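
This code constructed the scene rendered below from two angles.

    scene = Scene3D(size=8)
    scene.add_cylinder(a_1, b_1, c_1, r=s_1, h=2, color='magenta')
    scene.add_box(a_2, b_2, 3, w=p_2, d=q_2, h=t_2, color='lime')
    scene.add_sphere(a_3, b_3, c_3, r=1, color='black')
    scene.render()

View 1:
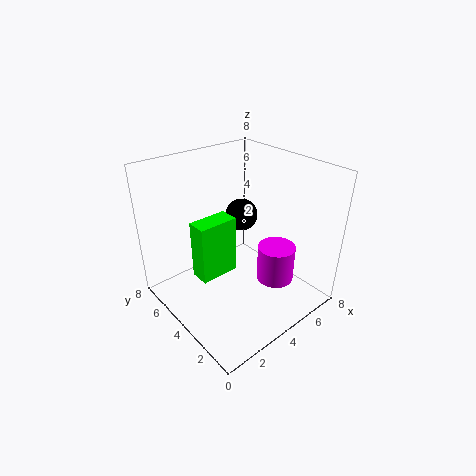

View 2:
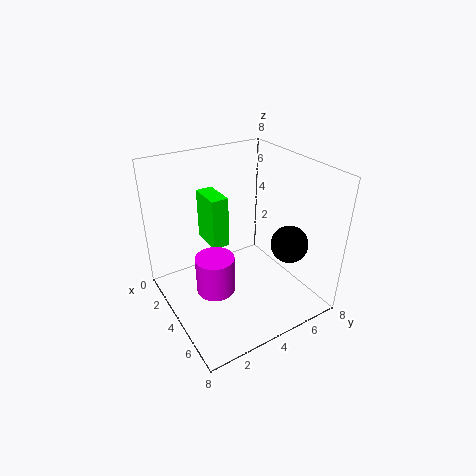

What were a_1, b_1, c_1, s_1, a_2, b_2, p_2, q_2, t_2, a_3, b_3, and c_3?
a_1 = 5, b_1 = 2, c_1 = 2, s_1 = 1, a_2 = 1, b_2 = 3, p_2 = 2, q_2 = 1, t_2 = 3, a_3 = 6, b_3 = 6, c_3 = 4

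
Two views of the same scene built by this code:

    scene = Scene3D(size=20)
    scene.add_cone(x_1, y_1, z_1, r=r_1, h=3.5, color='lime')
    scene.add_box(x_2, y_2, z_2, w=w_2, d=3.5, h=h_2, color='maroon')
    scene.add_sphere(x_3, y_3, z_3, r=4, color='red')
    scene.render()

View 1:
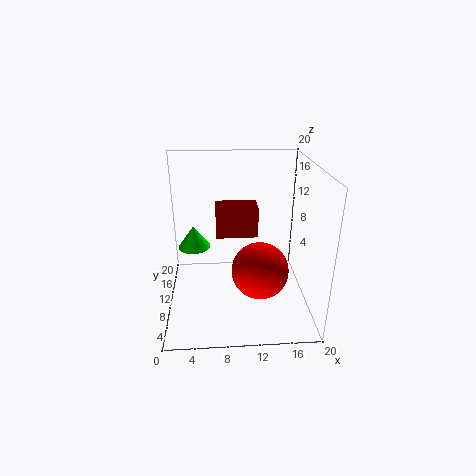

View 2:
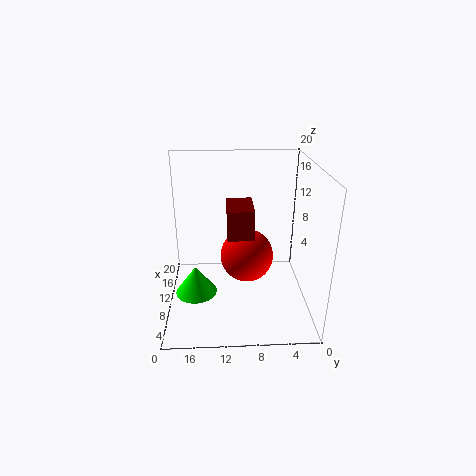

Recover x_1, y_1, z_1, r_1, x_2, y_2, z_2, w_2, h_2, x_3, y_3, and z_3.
x_1 = 3.5, y_1 = 15.5, z_1 = 6, r_1 = 2.5, x_2 = 7, y_2 = 8, z_2 = 11, w_2 = 5.5, h_2 = 4, x_3 = 13, y_3 = 8.5, z_3 = 5.5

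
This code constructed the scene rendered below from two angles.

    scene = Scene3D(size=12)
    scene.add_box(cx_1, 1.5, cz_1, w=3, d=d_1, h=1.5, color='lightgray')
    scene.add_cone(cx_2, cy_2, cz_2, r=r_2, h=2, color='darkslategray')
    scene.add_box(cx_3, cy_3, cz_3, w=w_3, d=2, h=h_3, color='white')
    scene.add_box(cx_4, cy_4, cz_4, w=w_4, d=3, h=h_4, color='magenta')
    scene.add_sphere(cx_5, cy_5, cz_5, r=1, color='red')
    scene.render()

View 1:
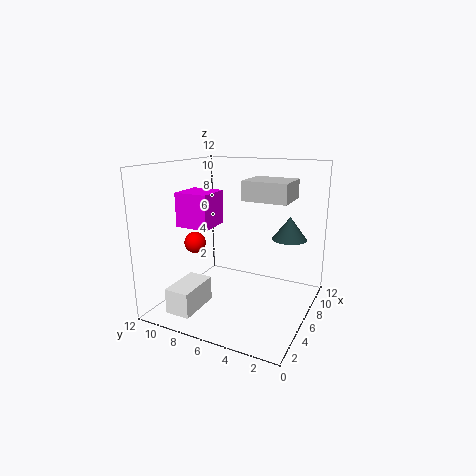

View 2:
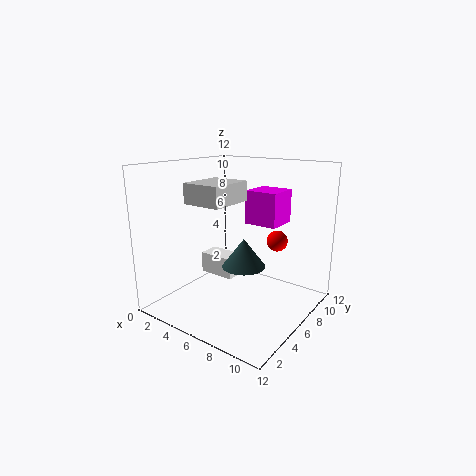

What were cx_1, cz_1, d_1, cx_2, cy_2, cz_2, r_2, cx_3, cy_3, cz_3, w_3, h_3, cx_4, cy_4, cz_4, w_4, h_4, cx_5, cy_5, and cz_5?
cx_1 = 4.5; cz_1 = 9.5; d_1 = 3.5; cx_2 = 9; cy_2 = 2.5; cz_2 = 5.5; r_2 = 1.5; cx_3 = 0.5; cy_3 = 7.5; cz_3 = 1; w_3 = 3.5; h_3 = 2; cx_4 = 5; cy_4 = 8.5; cz_4 = 6.5; w_4 = 3; h_4 = 3; cx_5 = 7; cy_5 = 11; cz_5 = 4.5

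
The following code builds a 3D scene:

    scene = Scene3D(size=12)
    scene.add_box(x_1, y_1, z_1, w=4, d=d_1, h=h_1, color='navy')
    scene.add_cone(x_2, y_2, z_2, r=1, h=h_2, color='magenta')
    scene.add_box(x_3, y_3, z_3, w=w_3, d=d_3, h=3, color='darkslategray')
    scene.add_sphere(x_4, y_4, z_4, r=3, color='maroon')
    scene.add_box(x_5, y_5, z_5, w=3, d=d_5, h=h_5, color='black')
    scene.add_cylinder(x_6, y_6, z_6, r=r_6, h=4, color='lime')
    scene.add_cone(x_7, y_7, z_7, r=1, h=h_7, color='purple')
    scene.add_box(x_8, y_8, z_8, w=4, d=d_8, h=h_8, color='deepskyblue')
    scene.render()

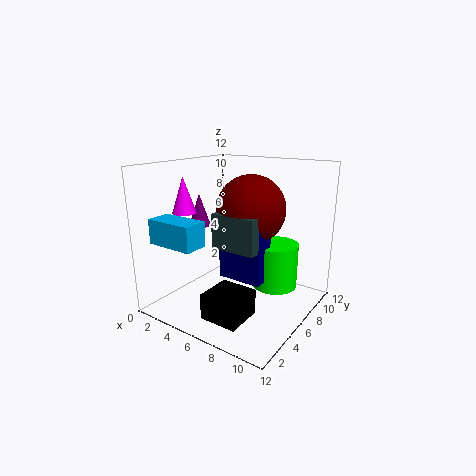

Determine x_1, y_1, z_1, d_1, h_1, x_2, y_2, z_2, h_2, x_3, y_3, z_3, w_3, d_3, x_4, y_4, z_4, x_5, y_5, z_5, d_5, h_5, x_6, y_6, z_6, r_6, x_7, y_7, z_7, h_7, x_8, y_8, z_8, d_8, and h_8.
x_1 = 4, y_1 = 6, z_1 = 2, d_1 = 2, h_1 = 5, x_2 = 2, y_2 = 4, z_2 = 8, h_2 = 3, x_3 = 4, y_3 = 5, z_3 = 5, w_3 = 4, d_3 = 2, x_4 = 6, y_4 = 8, z_4 = 8, x_5 = 6, y_5 = 1, z_5 = 1, d_5 = 3, h_5 = 2, x_6 = 8, y_6 = 9, z_6 = 1, r_6 = 2, x_7 = 1, y_7 = 7, z_7 = 6, h_7 = 3, x_8 = 1, y_8 = 1, z_8 = 6, d_8 = 2, h_8 = 2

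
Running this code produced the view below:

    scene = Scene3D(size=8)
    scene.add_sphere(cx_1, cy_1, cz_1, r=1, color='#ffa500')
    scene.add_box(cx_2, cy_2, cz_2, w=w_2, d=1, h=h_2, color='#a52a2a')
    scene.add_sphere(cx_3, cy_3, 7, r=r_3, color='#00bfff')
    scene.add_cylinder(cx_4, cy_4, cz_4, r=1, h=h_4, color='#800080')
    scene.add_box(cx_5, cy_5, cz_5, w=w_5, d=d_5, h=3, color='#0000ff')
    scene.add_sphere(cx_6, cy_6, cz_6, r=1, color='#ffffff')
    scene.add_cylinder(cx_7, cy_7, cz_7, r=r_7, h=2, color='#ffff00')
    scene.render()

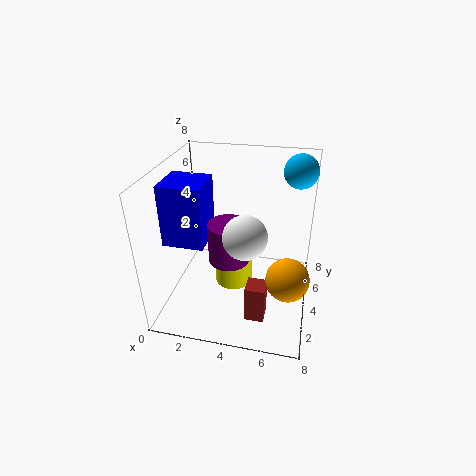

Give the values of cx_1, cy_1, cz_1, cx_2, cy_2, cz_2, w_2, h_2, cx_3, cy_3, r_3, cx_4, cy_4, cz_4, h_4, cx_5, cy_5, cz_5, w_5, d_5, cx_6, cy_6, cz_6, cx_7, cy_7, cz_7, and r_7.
cx_1 = 7; cy_1 = 1; cz_1 = 4; cx_2 = 5; cy_2 = 1; cz_2 = 1; w_2 = 1; h_2 = 2; cx_3 = 7; cy_3 = 7; r_3 = 1; cx_4 = 4; cy_4 = 2; cz_4 = 4; h_4 = 2; cx_5 = 1; cy_5 = 1; cz_5 = 5; w_5 = 2; d_5 = 2; cx_6 = 5; cy_6 = 1; cz_6 = 6; cx_7 = 4; cy_7 = 3; cz_7 = 2; r_7 = 1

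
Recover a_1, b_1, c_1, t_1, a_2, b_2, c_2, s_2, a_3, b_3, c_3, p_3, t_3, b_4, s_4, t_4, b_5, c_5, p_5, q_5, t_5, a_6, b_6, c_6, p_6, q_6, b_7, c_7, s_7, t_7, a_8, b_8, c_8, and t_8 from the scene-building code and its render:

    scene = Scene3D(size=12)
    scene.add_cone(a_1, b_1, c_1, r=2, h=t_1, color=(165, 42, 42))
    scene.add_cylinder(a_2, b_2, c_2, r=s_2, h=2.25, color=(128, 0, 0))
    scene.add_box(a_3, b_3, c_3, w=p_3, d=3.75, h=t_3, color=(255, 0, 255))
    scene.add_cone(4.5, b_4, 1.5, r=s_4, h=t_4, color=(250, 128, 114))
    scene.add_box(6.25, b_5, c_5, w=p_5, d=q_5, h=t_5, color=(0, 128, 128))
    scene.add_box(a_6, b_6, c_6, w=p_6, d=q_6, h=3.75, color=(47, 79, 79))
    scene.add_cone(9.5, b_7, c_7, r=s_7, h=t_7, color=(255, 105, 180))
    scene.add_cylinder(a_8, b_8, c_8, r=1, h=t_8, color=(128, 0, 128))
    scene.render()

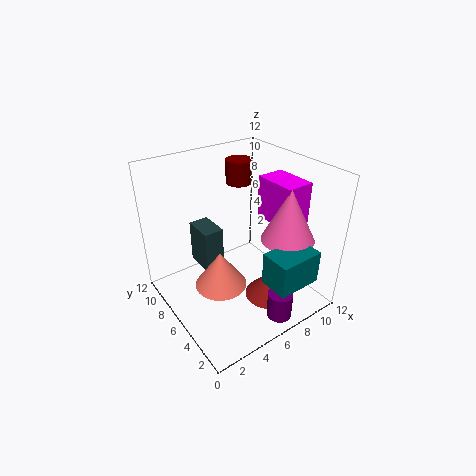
a_1 = 7.5; b_1 = 3.5; c_1 = 1; t_1 = 2.25; a_2 = 9.5; b_2 = 10.75; c_2 = 8.5; s_2 = 1.25; a_3 = 9.25; b_3 = 3.75; c_3 = 6.5; p_3 = 2.5; t_3 = 3.75; b_4 = 6.5; s_4 = 2.25; t_4 = 3.25; b_5 = 0.5; c_5 = 3.25; p_5 = 3.75; q_5 = 2.5; t_5 = 2.75; a_6 = 3.75; b_6 = 7.5; c_6 = 2.5; p_6 = 1.75; q_6 = 2.75; b_7 = 3.75; c_7 = 5.75; s_7 = 2.25; t_7 = 4.5; a_8 = 6.75; b_8 = 1.25; c_8 = 0.75; t_8 = 2.25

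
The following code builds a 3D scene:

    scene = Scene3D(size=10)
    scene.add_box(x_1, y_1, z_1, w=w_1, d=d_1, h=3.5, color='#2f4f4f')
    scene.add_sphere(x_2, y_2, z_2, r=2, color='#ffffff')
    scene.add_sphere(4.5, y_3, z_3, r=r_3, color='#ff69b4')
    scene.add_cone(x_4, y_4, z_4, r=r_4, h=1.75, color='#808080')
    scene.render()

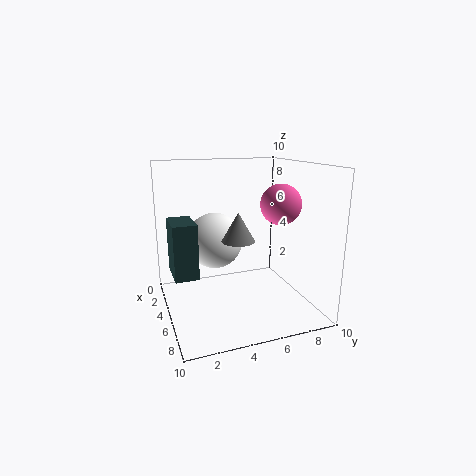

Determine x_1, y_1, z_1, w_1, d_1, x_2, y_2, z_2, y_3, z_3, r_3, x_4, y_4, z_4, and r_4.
x_1 = 4.5; y_1 = 0.25; z_1 = 3.25; w_1 = 2.5; d_1 = 1.5; x_2 = 3.5; y_2 = 3.75; z_2 = 4.5; y_3 = 8.5; z_3 = 7; r_3 = 1.5; x_4 = 7.75; y_4 = 4; z_4 = 5.75; r_4 = 1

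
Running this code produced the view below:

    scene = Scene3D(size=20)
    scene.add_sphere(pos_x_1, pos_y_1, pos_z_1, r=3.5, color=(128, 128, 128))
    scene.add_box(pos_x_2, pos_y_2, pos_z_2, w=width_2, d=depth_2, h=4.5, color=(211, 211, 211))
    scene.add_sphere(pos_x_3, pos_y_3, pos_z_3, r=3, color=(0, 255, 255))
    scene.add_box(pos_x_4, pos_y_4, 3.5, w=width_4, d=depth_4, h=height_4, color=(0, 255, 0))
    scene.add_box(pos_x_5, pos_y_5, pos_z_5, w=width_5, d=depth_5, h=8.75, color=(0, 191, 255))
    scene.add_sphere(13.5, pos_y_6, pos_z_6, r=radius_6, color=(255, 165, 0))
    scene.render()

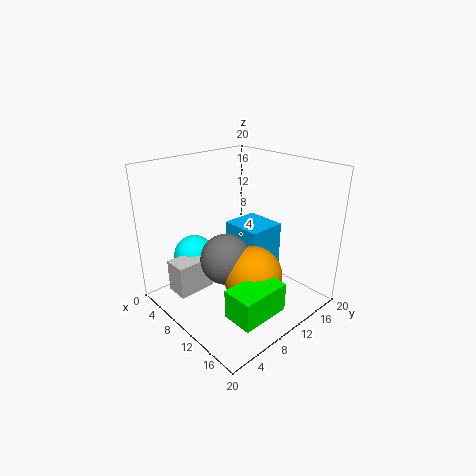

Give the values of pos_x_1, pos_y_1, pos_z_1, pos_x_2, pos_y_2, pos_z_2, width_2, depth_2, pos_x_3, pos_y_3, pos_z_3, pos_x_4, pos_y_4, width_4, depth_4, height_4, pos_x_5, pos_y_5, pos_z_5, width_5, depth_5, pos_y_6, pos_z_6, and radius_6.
pos_x_1 = 10, pos_y_1 = 7.75, pos_z_1 = 7.5, pos_x_2 = 5, pos_y_2 = 1.5, pos_z_2 = 3, width_2 = 3.25, depth_2 = 5.25, pos_x_3 = 4.25, pos_y_3 = 6.5, pos_z_3 = 6.25, pos_x_4 = 15.25, pos_y_4 = 3, width_4 = 4, depth_4 = 6.5, height_4 = 3.75, pos_x_5 = 4.5, pos_y_5 = 12.5, pos_z_5 = 1.25, width_5 = 6.25, depth_5 = 5.75, pos_y_6 = 9.5, pos_z_6 = 5.75, radius_6 = 4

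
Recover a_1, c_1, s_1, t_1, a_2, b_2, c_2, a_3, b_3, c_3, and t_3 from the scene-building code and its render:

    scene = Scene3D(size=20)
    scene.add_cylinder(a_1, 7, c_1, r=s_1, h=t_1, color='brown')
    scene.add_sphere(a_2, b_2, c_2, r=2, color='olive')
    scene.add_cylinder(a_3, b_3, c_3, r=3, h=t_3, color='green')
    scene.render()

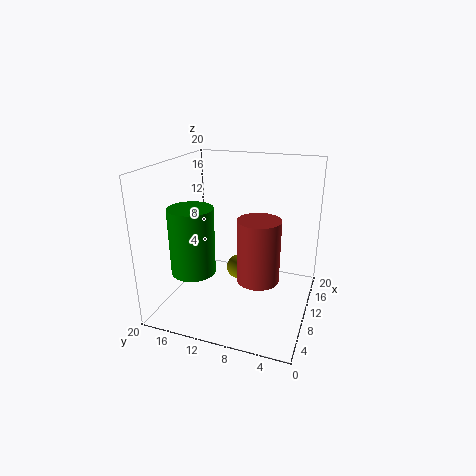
a_1 = 10, c_1 = 4, s_1 = 3, t_1 = 9, a_2 = 16, b_2 = 12, c_2 = 2, a_3 = 6, b_3 = 15, c_3 = 6, t_3 = 9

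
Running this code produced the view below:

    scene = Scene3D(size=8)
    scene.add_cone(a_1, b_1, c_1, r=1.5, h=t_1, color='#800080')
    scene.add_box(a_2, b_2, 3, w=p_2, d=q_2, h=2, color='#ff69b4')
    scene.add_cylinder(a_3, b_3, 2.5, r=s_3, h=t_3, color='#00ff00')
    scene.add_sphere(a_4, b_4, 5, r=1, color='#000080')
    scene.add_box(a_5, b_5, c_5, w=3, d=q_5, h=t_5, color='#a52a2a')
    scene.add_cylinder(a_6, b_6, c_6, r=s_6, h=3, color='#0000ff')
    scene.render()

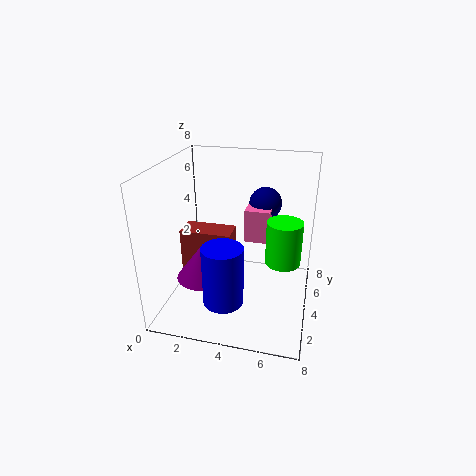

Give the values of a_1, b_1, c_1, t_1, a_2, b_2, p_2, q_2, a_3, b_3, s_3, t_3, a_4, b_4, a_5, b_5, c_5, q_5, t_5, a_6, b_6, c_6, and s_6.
a_1 = 2
b_1 = 3.5
c_1 = 1.5
t_1 = 2
a_2 = 4
b_2 = 5.5
p_2 = 1.5
q_2 = 2
a_3 = 6.5
b_3 = 4.5
s_3 = 1
t_3 = 2.5
a_4 = 5
b_4 = 7
a_5 = 0.5
b_5 = 4
c_5 = 1.5
q_5 = 1.5
t_5 = 2.5
a_6 = 4
b_6 = 1
c_6 = 2
s_6 = 1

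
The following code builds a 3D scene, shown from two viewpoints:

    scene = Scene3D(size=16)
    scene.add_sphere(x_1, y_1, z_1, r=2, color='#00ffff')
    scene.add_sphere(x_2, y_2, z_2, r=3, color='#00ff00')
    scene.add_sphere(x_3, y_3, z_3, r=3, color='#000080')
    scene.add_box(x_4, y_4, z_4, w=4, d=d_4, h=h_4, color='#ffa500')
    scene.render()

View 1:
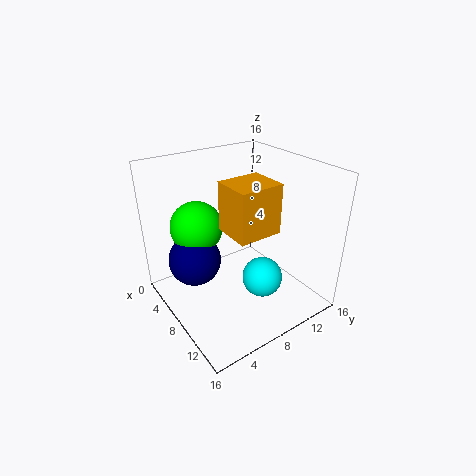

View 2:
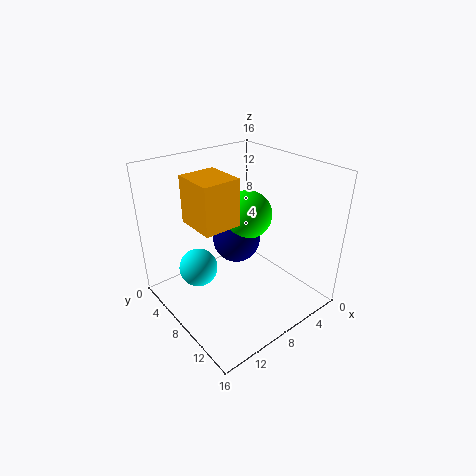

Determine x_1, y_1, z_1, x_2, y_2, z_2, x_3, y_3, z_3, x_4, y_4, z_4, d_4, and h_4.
x_1 = 13; y_1 = 7.5; z_1 = 6; x_2 = 4; y_2 = 5; z_2 = 8.5; x_3 = 5; y_3 = 4; z_3 = 5; x_4 = 9; y_4 = 5; z_4 = 10.5; d_4 = 4.5; h_4 = 5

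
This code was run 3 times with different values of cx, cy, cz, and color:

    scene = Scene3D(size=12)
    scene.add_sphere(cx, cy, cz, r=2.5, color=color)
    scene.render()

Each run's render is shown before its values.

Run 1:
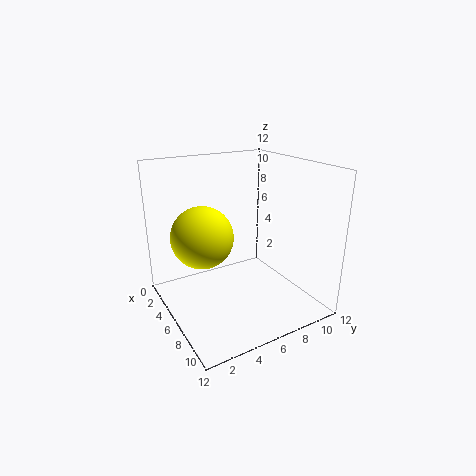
cx = 5.5; cy = 3; cz = 6.5; color = 'yellow'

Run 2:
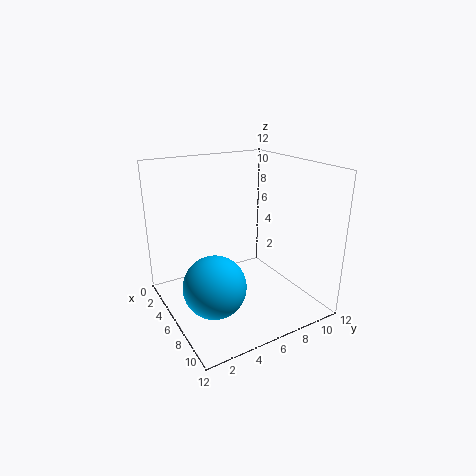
cx = 7.5; cy = 3; cz = 3; color = 'deepskyblue'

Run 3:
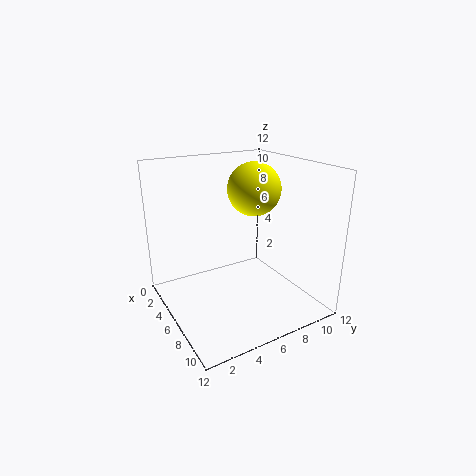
cx = 3; cy = 9.5; cz = 9; color = 'yellow'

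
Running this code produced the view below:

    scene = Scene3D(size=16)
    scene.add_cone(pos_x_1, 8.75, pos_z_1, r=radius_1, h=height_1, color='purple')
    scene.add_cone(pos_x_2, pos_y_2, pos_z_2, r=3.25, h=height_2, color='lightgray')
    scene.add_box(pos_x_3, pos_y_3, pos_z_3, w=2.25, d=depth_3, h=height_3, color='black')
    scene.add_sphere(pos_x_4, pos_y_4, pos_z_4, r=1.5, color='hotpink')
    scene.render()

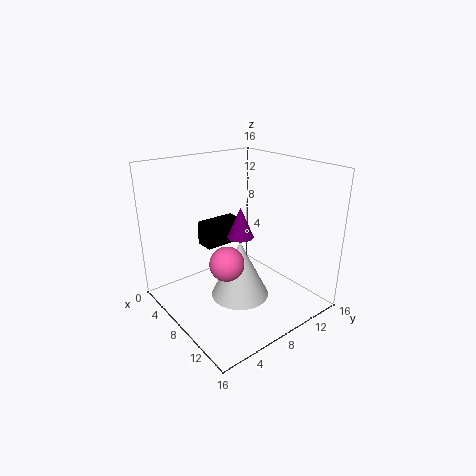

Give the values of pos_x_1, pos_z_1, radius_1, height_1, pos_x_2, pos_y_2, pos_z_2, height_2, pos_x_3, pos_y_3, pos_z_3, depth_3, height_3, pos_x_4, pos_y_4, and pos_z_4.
pos_x_1 = 7.5
pos_z_1 = 7.75
radius_1 = 1.5
height_1 = 3.5
pos_x_2 = 9
pos_y_2 = 7.5
pos_z_2 = 1.5
height_2 = 6.5
pos_x_3 = 3.25
pos_y_3 = 5.75
pos_z_3 = 6.25
depth_3 = 4.75
height_3 = 2.75
pos_x_4 = 13.75
pos_y_4 = 2.25
pos_z_4 = 9.25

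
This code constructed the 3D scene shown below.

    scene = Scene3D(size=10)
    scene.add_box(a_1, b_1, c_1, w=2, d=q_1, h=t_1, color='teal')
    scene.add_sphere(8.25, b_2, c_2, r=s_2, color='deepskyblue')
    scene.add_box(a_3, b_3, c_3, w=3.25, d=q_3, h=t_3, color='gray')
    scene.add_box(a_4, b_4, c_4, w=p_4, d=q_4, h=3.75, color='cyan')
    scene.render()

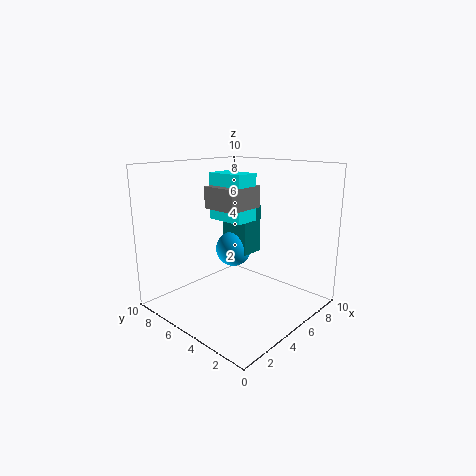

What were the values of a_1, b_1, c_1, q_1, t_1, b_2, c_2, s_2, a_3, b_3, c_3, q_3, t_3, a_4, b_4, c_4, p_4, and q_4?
a_1 = 8; b_1 = 7; c_1 = 2.25; q_1 = 2.5; t_1 = 4; b_2 = 8.5; c_2 = 2.5; s_2 = 1.5; a_3 = 6; b_3 = 6.5; c_3 = 6.25; q_3 = 3; t_3 = 1.75; a_4 = 6.75; b_4 = 6.5; c_4 = 5.25; p_4 = 2; q_4 = 3.25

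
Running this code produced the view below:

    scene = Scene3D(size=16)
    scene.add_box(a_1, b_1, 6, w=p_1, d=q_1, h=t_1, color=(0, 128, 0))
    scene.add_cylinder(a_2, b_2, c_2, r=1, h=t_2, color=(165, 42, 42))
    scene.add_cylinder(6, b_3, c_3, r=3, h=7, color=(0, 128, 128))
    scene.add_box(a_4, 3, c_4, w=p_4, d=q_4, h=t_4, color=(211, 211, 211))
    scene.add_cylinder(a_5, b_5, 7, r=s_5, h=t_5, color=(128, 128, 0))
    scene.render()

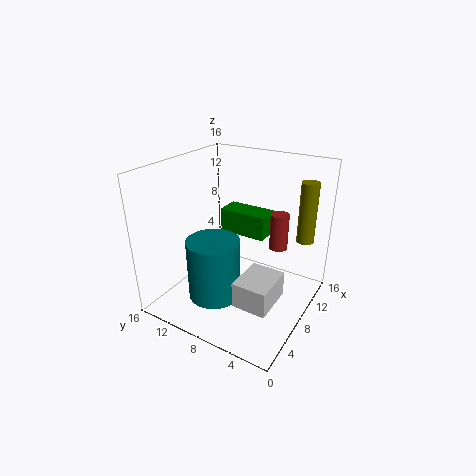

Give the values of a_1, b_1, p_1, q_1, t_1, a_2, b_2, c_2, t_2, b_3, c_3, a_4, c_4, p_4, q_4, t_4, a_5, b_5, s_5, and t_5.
a_1 = 12; b_1 = 7; p_1 = 3; q_1 = 6; t_1 = 3; a_2 = 10; b_2 = 4; c_2 = 7; t_2 = 4; b_3 = 10; c_3 = 1; a_4 = 5; c_4 = 1; p_4 = 5; q_4 = 4; t_4 = 3; a_5 = 13; b_5 = 2; s_5 = 1; t_5 = 7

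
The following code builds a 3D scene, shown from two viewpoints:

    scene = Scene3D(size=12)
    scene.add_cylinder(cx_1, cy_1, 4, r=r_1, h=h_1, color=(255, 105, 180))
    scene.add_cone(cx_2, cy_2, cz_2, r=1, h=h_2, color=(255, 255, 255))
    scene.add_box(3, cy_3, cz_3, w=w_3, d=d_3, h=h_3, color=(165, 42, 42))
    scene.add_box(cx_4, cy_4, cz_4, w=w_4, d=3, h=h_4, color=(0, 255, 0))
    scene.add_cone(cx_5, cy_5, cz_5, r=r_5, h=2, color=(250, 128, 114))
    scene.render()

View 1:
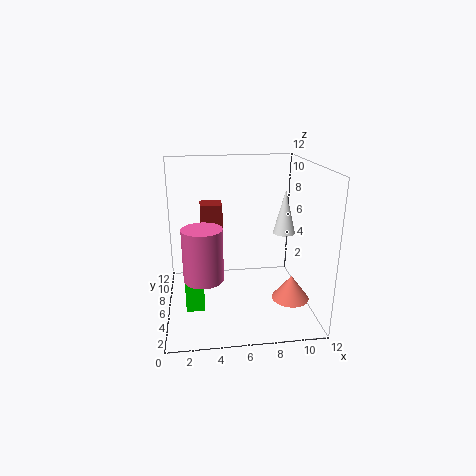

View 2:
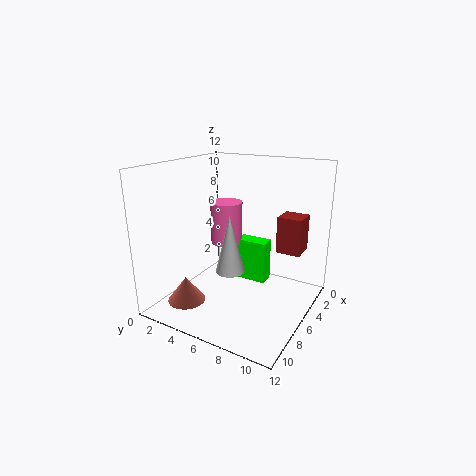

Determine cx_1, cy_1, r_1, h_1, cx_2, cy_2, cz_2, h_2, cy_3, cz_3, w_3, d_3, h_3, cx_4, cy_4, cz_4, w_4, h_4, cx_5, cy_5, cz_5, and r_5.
cx_1 = 3; cy_1 = 3; r_1 = 1.5; h_1 = 4; cx_2 = 10.5; cy_2 = 8; cz_2 = 5.5; h_2 = 4; cy_3 = 9; cz_3 = 5; w_3 = 2; d_3 = 2; h_3 = 3; cx_4 = 1.5; cy_4 = 4; cz_4 = 0.5; w_4 = 1.5; h_4 = 4; cx_5 = 10; cy_5 = 3.5; cz_5 = 1.5; r_5 = 1.5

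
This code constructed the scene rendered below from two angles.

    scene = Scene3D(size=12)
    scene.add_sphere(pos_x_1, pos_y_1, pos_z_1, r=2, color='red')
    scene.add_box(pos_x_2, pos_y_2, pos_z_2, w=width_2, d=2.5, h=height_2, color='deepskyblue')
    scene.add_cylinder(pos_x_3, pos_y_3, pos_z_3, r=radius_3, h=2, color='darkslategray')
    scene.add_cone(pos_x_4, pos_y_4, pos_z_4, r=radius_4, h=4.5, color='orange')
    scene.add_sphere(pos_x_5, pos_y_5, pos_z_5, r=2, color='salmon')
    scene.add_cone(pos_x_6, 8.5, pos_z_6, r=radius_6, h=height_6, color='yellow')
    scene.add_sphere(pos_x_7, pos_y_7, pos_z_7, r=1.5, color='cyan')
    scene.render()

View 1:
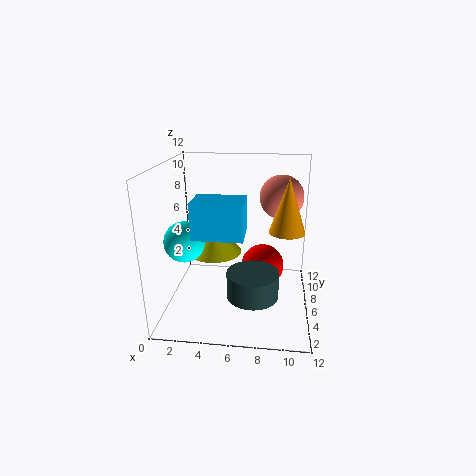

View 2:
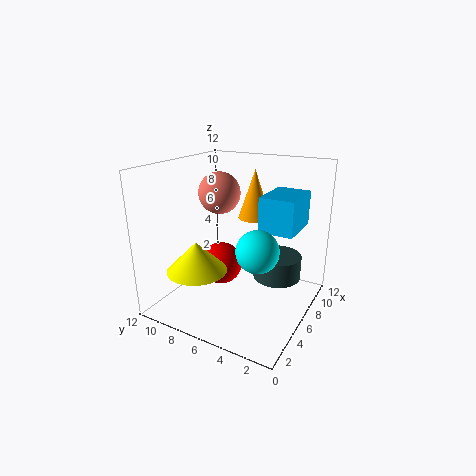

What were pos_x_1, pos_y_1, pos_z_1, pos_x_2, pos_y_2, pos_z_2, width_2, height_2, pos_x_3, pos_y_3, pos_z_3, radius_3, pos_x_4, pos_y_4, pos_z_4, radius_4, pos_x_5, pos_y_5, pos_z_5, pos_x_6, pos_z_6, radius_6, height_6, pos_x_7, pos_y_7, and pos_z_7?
pos_x_1 = 8
pos_y_1 = 9
pos_z_1 = 2
pos_x_2 = 3.5
pos_y_2 = 0.5
pos_z_2 = 8
width_2 = 3.5
height_2 = 2.5
pos_x_3 = 7.5
pos_y_3 = 3
pos_z_3 = 2.5
radius_3 = 2
pos_x_4 = 10
pos_y_4 = 6.5
pos_z_4 = 6.5
radius_4 = 1.5
pos_x_5 = 9.5
pos_y_5 = 10
pos_z_5 = 8.5
pos_x_6 = 3.5
pos_z_6 = 3.5
radius_6 = 2.5
height_6 = 2.5
pos_x_7 = 2.5
pos_y_7 = 2.5
pos_z_7 = 7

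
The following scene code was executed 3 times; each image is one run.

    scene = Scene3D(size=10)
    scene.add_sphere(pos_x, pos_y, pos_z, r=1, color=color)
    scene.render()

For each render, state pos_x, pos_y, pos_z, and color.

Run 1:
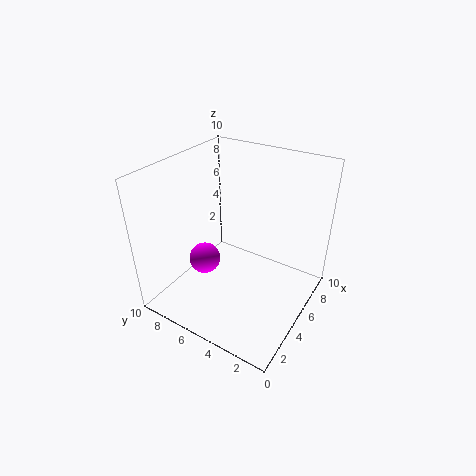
pos_x = 2.5, pos_y = 6, pos_z = 4.5, color = 'magenta'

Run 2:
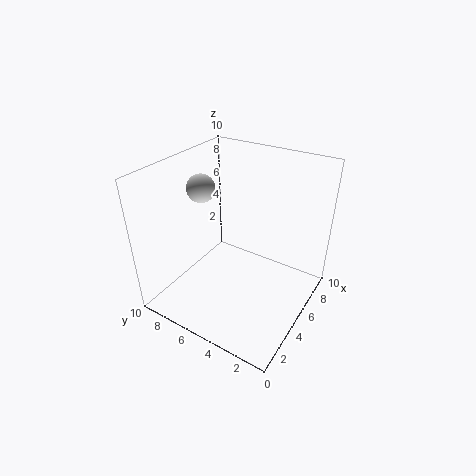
pos_x = 5, pos_y = 8, pos_z = 8, color = 'lightgray'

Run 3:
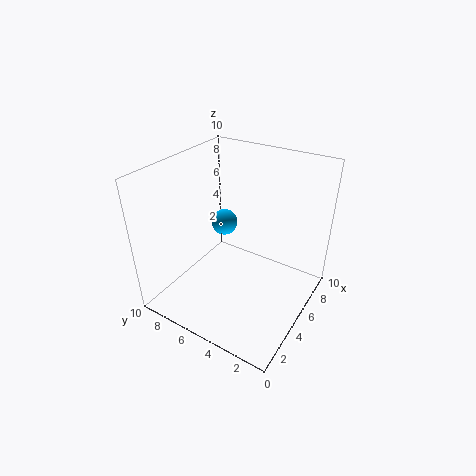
pos_x = 7, pos_y = 7.5, pos_z = 4.5, color = 'deepskyblue'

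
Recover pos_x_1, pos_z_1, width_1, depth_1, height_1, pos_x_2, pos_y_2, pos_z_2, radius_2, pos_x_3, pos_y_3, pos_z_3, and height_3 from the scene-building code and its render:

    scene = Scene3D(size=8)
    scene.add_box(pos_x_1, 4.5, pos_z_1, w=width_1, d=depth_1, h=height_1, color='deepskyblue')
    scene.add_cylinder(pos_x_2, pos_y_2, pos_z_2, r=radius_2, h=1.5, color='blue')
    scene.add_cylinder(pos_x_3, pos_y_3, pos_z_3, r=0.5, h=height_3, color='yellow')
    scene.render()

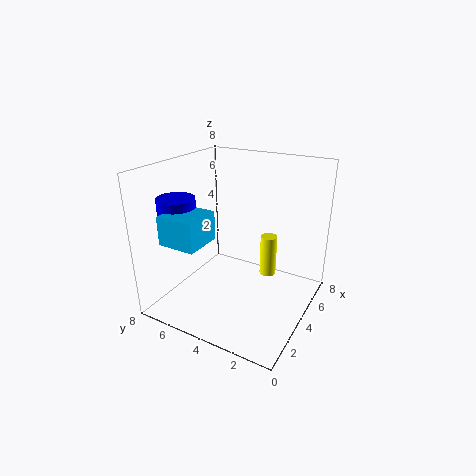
pos_x_1 = 0.5
pos_z_1 = 4.5
width_1 = 2
depth_1 = 2
height_1 = 1.5
pos_x_2 = 2
pos_y_2 = 6.5
pos_z_2 = 5
radius_2 = 1
pos_x_3 = 6
pos_y_3 = 3
pos_z_3 = 1
height_3 = 2.5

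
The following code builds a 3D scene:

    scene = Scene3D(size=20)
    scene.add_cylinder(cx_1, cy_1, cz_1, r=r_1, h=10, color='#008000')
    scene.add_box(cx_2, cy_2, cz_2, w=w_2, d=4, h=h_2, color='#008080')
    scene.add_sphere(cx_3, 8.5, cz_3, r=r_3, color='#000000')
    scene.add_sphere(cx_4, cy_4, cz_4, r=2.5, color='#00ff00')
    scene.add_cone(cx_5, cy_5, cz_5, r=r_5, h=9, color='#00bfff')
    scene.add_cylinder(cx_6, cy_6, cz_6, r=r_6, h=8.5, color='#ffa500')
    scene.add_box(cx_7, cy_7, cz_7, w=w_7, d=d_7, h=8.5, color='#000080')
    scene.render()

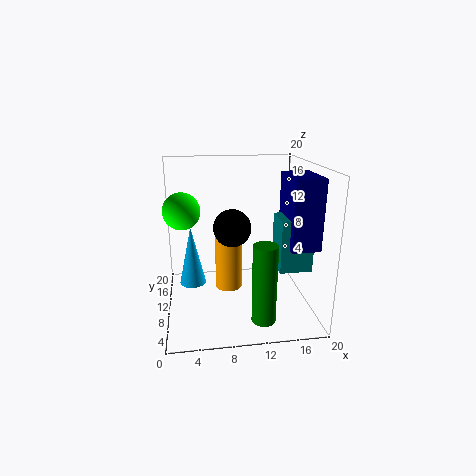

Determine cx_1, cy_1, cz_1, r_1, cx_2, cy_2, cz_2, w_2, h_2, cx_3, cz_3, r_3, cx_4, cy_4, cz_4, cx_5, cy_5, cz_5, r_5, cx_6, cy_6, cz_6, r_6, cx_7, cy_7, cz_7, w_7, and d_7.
cx_1 = 12, cy_1 = 2, cz_1 = 2, r_1 = 1.5, cx_2 = 14, cy_2 = 2.5, cz_2 = 8, w_2 = 4, h_2 = 6.5, cx_3 = 9, cz_3 = 12, r_3 = 2.5, cx_4 = 2.5, cy_4 = 10.5, cz_4 = 14, cx_5 = 3.5, cy_5 = 14, cz_5 = 1.5, r_5 = 2, cx_6 = 9, cy_6 = 13, cz_6 = 1, r_6 = 2, cx_7 = 15, cy_7 = 1.5, cz_7 = 11, w_7 = 3.5, d_7 = 6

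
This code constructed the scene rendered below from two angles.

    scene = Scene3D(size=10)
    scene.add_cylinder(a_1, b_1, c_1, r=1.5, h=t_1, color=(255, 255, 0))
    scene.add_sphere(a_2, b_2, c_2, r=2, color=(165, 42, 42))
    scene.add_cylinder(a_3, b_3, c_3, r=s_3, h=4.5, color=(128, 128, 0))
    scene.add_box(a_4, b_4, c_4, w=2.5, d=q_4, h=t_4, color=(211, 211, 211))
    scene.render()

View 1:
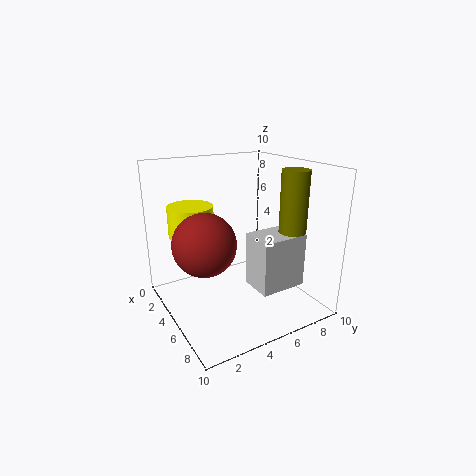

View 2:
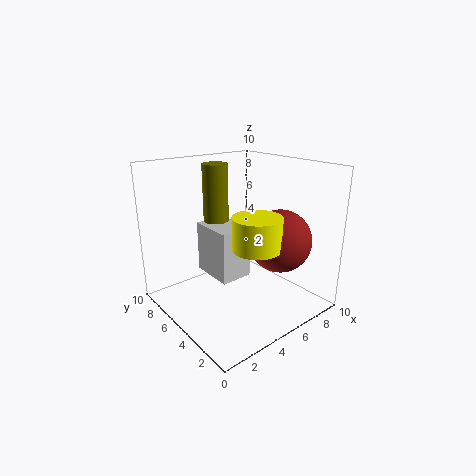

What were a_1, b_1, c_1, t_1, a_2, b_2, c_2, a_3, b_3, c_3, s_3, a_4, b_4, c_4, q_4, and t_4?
a_1 = 4; b_1 = 2; c_1 = 5.5; t_1 = 2; a_2 = 6; b_2 = 2; c_2 = 5.5; a_3 = 6; b_3 = 9; c_3 = 5; s_3 = 1; a_4 = 4.5; b_4 = 6; c_4 = 1; q_4 = 3.5; t_4 = 4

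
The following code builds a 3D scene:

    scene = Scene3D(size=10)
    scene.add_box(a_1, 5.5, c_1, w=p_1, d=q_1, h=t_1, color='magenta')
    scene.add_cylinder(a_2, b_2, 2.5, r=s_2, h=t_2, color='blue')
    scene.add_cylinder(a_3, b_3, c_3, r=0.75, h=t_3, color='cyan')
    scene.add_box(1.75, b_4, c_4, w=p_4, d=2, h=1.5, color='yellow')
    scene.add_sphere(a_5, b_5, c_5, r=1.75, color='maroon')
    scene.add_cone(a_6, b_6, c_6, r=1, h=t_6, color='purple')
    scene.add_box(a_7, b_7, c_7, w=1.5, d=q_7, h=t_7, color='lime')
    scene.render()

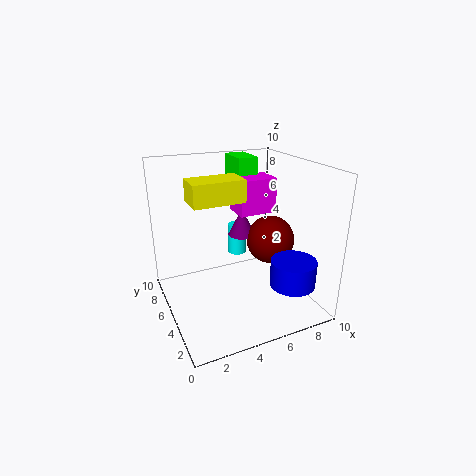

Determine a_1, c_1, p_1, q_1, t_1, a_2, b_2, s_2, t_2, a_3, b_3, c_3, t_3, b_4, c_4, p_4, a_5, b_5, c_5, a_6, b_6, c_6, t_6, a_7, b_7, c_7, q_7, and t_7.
a_1 = 5.5; c_1 = 6.25; p_1 = 2.75; q_1 = 2; t_1 = 2.5; a_2 = 7.5; b_2 = 1.75; s_2 = 1.5; t_2 = 1.75; a_3 = 6.75; b_3 = 9; c_3 = 1.75; t_3 = 2.5; b_4 = 4.25; c_4 = 7.75; p_4 = 3.5; a_5 = 7.75; b_5 = 5.25; c_5 = 4.25; a_6 = 6; b_6 = 6.5; c_6 = 4.5; t_6 = 2; a_7 = 6; b_7 = 7; c_7 = 7; q_7 = 2.5; t_7 = 3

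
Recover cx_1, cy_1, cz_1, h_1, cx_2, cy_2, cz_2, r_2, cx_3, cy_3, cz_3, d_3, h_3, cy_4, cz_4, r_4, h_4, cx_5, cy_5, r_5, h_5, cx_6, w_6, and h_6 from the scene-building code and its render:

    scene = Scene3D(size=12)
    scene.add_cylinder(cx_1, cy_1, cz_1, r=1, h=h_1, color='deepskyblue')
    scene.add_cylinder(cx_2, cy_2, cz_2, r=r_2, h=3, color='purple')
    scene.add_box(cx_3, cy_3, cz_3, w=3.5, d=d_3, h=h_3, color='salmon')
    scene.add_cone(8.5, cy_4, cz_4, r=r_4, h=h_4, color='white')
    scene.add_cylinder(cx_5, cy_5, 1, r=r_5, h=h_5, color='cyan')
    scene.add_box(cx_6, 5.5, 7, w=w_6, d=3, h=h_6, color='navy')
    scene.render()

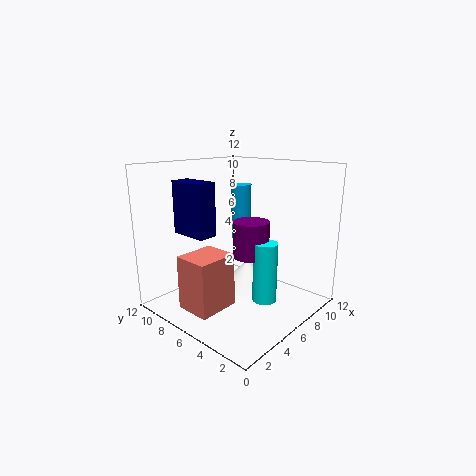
cx_1 = 11
cy_1 = 10
cz_1 = 4
h_1 = 5.5
cx_2 = 6.5
cy_2 = 5
cz_2 = 4.5
r_2 = 1.5
cx_3 = 1.5
cy_3 = 5.5
cz_3 = 0.5
d_3 = 3
h_3 = 4.5
cy_4 = 7
cz_4 = 0.5
r_4 = 2.5
h_4 = 2.5
cx_5 = 6.5
cy_5 = 3.5
r_5 = 1
h_5 = 5
cx_6 = 1.5
w_6 = 1.5
h_6 = 4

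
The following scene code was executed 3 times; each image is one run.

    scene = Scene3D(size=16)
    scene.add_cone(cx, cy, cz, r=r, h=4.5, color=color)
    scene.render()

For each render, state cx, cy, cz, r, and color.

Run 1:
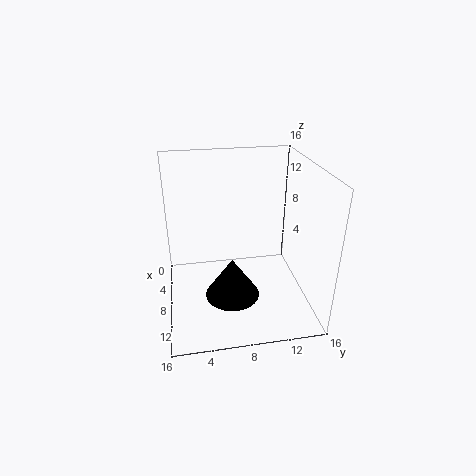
cx = 10, cy = 7, cz = 2, r = 3, color = 'black'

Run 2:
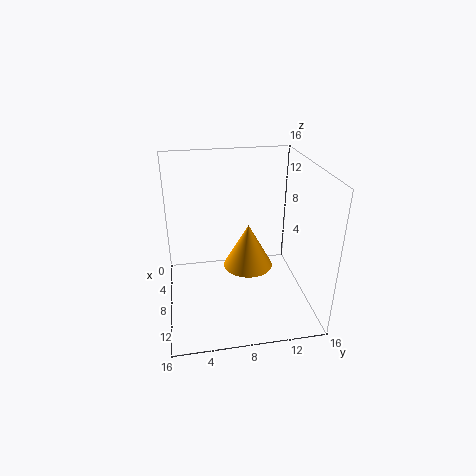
cx = 11, cy = 8.5, cz = 6.5, r = 2.5, color = 'orange'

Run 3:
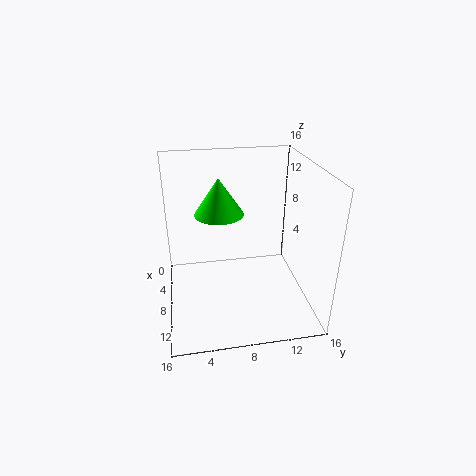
cx = 3.5, cy = 6.5, cz = 9, r = 3, color = 'lime'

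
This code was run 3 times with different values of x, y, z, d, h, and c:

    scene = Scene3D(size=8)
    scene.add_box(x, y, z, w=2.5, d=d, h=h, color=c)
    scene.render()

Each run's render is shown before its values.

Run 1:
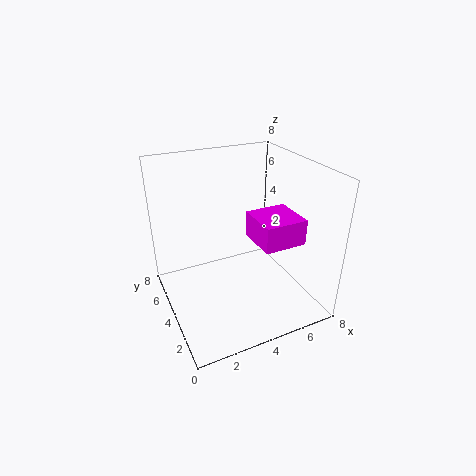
x = 5
y = 2.5
z = 3.5
d = 2.5
h = 1.5
c = 'magenta'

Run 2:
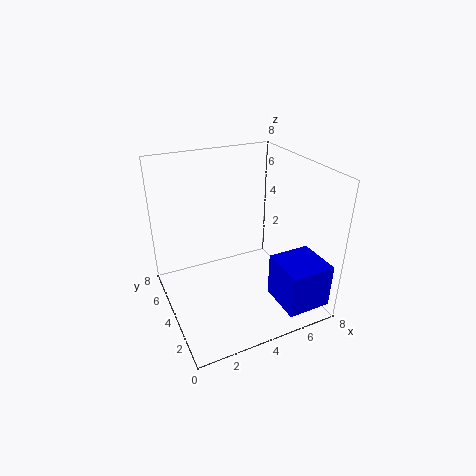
x = 5.5
y = 0.5
z = 0.5
d = 2.5
h = 2.5
c = 'blue'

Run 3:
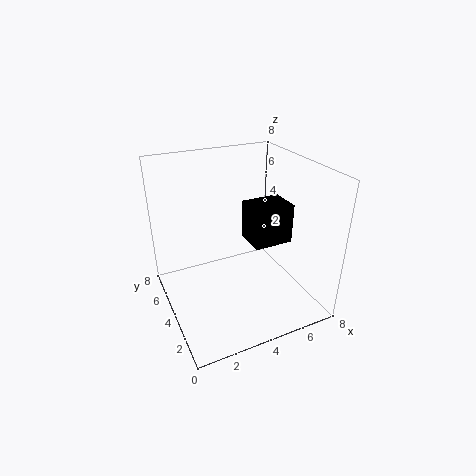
x = 5.5
y = 4.5
z = 2.5
d = 2
h = 2.5
c = 'black'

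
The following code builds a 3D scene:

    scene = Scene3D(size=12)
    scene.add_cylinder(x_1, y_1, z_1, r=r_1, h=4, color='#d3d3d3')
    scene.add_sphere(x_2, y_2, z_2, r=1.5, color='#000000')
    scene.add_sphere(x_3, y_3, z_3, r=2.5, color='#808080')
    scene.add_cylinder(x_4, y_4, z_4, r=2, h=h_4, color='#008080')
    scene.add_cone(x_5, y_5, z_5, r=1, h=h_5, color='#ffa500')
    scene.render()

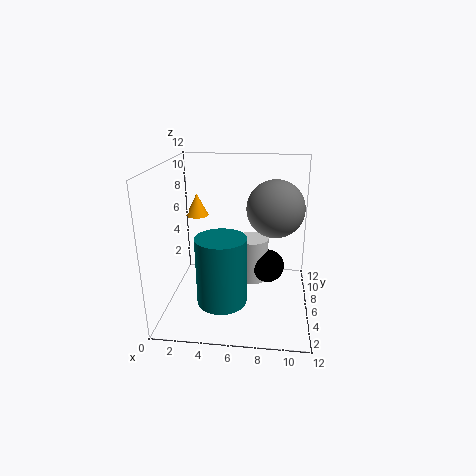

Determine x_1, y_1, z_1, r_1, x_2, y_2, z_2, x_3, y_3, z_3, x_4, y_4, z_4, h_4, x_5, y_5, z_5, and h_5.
x_1 = 7, y_1 = 8.5, z_1 = 1, r_1 = 1.5, x_2 = 8.5, y_2 = 8, z_2 = 2.5, x_3 = 9, y_3 = 8, z_3 = 8, x_4 = 5, y_4 = 3.5, z_4 = 1.5, h_4 = 5.5, x_5 = 2, y_5 = 8.5, z_5 = 7, h_5 = 2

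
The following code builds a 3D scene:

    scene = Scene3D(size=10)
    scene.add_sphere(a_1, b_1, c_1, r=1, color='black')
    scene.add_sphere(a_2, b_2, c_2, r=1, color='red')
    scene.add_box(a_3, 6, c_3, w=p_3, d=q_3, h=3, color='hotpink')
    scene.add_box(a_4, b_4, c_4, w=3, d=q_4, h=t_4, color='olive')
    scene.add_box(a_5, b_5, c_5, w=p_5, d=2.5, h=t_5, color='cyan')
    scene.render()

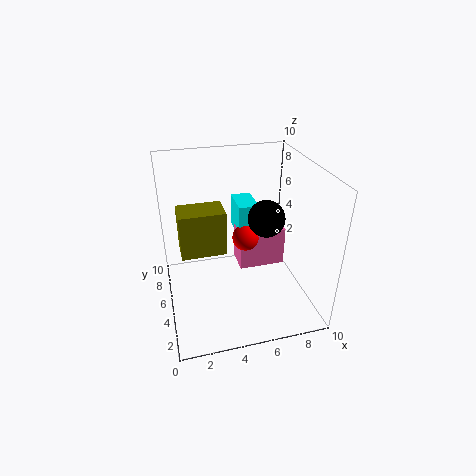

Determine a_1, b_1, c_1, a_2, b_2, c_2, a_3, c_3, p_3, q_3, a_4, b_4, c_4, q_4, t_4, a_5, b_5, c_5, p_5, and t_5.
a_1 = 5.5; b_1 = 1; c_1 = 8.5; a_2 = 6; b_2 = 6.5; c_2 = 4; a_3 = 5.5; c_3 = 1.5; p_3 = 3.5; q_3 = 2; a_4 = 1; b_4 = 4; c_4 = 4.5; q_4 = 2; t_4 = 3; a_5 = 5.5; b_5 = 6.5; c_5 = 4; p_5 = 1.5; t_5 = 2.5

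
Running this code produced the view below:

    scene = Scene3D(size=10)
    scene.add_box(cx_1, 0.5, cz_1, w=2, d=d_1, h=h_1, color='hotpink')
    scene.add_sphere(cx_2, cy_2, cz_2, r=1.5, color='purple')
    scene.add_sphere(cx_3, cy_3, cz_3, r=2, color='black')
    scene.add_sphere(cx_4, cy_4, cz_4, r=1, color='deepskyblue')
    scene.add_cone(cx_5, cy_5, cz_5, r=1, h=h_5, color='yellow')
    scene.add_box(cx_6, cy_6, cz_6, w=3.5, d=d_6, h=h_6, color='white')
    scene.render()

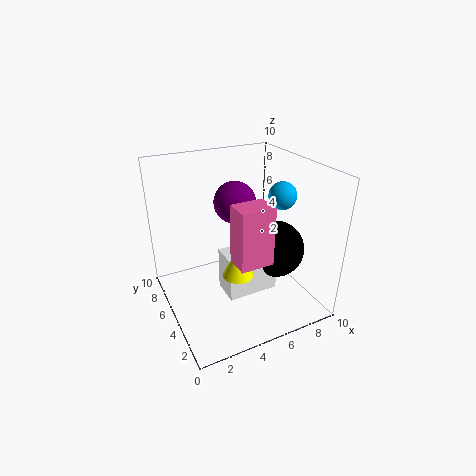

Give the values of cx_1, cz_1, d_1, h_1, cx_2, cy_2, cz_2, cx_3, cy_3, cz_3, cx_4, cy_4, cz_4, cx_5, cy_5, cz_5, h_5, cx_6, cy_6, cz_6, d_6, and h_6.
cx_1 = 3; cz_1 = 5.5; d_1 = 1.5; h_1 = 3.5; cx_2 = 5.5; cy_2 = 6.5; cz_2 = 7; cx_3 = 7.5; cy_3 = 4; cz_3 = 4; cx_4 = 8.5; cy_4 = 5; cz_4 = 7.5; cx_5 = 4; cy_5 = 3; cz_5 = 3.5; h_5 = 2; cx_6 = 3.5; cy_6 = 3; cz_6 = 1.5; d_6 = 2; h_6 = 3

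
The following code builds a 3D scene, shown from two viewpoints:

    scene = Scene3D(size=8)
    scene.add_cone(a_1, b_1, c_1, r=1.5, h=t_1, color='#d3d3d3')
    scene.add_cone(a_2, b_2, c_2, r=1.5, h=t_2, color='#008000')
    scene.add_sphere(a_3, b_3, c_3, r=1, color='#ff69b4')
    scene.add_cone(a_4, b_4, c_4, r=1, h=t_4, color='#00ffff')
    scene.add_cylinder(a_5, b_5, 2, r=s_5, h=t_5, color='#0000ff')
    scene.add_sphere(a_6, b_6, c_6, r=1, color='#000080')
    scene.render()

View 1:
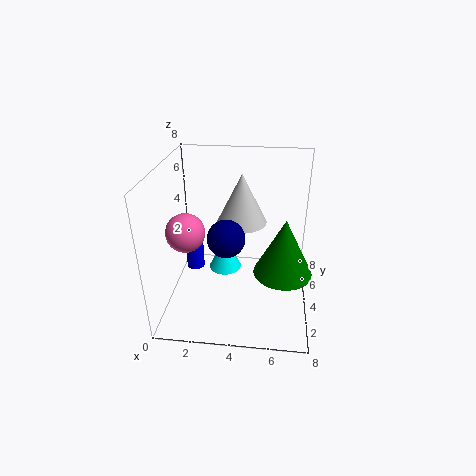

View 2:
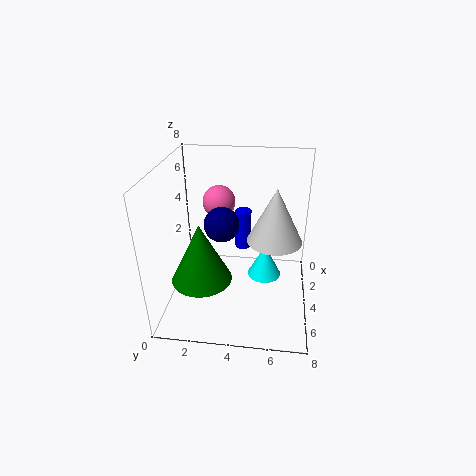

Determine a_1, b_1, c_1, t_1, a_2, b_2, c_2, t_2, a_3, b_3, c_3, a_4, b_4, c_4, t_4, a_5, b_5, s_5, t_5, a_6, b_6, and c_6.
a_1 = 4, b_1 = 6, c_1 = 4, t_1 = 3, a_2 = 6.5, b_2 = 2.5, c_2 = 3, t_2 = 3, a_3 = 1.5, b_3 = 2.5, c_3 = 5, a_4 = 3, b_4 = 5.5, c_4 = 1, t_4 = 2, a_5 = 1.5, b_5 = 4, s_5 = 0.5, t_5 = 2.5, a_6 = 3.5, b_6 = 3, c_6 = 4.5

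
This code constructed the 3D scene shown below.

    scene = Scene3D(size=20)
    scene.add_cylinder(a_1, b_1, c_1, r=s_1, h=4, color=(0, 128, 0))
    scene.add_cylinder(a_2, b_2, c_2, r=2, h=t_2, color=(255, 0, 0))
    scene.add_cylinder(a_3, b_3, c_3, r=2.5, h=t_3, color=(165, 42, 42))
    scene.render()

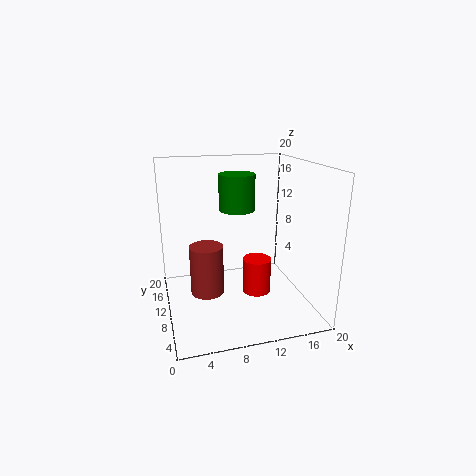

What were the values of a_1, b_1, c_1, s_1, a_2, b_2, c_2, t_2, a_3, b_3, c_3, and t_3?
a_1 = 8; b_1 = 3.5; c_1 = 16; s_1 = 2; a_2 = 12.5; b_2 = 9; c_2 = 2; t_2 = 5; a_3 = 6; b_3 = 13; c_3 = 0.5; t_3 = 7.5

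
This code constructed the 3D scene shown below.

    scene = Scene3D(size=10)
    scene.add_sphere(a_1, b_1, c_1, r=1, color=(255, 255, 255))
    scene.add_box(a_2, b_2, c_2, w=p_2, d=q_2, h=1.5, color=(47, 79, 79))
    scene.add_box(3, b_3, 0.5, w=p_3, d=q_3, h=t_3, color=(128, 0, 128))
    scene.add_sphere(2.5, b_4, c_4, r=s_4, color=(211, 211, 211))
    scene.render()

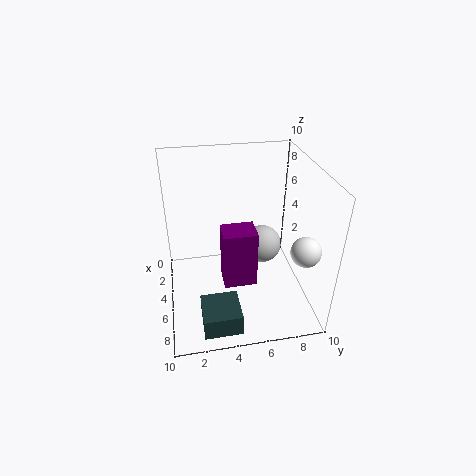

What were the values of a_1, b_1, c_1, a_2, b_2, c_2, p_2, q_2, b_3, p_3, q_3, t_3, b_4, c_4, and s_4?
a_1 = 7.5
b_1 = 9
c_1 = 5
a_2 = 7
b_2 = 2
c_2 = 0.5
p_2 = 2.5
q_2 = 2.5
b_3 = 4
p_3 = 2
q_3 = 2.5
t_3 = 4.5
b_4 = 7.5
c_4 = 2.5
s_4 = 1.5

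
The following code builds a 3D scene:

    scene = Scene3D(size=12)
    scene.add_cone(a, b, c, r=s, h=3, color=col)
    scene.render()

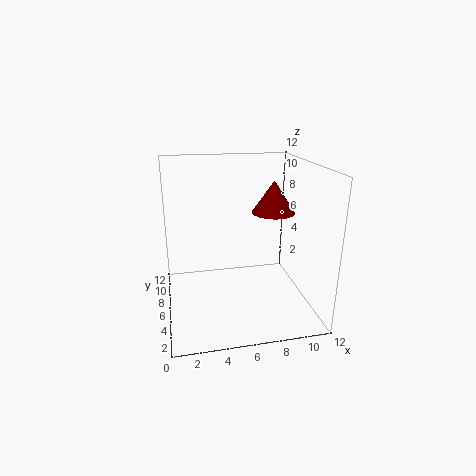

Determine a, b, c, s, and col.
a = 10
b = 9
c = 7
s = 2
col = 'maroon'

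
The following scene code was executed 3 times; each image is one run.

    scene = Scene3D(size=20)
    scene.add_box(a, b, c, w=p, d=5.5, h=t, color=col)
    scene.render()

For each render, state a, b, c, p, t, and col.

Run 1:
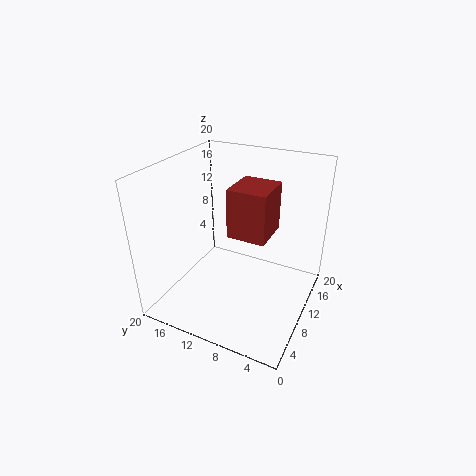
a = 9.5, b = 6, c = 10, p = 6, t = 7, col = 'brown'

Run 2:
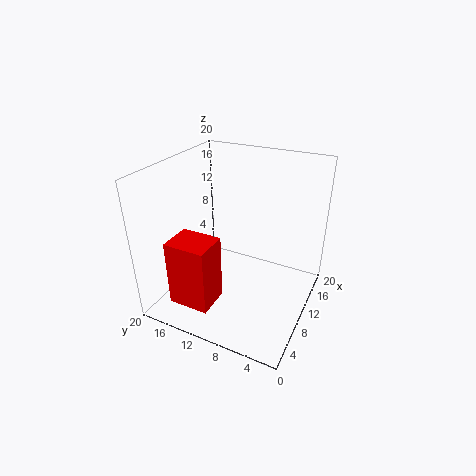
a = 1.5, b = 10.5, c = 3, p = 4.5, t = 9, col = 'red'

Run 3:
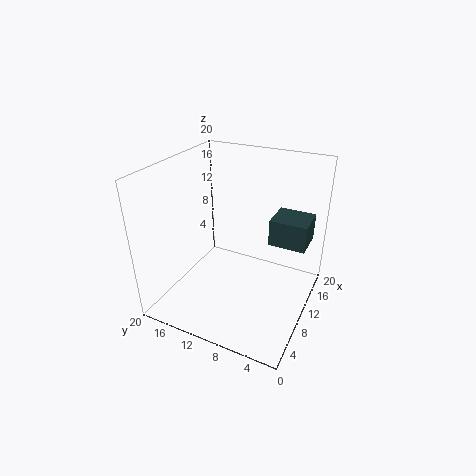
a = 14, b = 1.5, c = 7.5, p = 5, t = 4, col = 'darkslategray'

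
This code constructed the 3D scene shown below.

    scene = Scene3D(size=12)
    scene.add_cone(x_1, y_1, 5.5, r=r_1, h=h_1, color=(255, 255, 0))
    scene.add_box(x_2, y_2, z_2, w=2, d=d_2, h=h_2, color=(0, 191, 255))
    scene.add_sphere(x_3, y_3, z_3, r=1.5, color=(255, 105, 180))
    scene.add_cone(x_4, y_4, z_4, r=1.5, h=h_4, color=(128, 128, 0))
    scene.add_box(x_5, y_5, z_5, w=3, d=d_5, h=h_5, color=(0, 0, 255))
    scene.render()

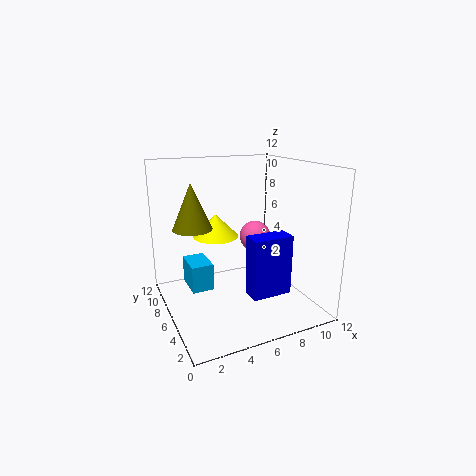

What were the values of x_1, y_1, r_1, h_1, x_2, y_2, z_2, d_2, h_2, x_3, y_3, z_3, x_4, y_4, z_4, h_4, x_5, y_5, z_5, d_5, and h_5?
x_1 = 5, y_1 = 8.5, r_1 = 2, h_1 = 2, x_2 = 2.5, y_2 = 8, z_2 = 0.5, d_2 = 3, h_2 = 2.5, x_3 = 9.5, y_3 = 9.5, z_3 = 4.5, x_4 = 2, y_4 = 5.5, z_4 = 7.5, h_4 = 3.5, x_5 = 5, y_5 = 1, z_5 = 3, d_5 = 1.5, h_5 = 4.5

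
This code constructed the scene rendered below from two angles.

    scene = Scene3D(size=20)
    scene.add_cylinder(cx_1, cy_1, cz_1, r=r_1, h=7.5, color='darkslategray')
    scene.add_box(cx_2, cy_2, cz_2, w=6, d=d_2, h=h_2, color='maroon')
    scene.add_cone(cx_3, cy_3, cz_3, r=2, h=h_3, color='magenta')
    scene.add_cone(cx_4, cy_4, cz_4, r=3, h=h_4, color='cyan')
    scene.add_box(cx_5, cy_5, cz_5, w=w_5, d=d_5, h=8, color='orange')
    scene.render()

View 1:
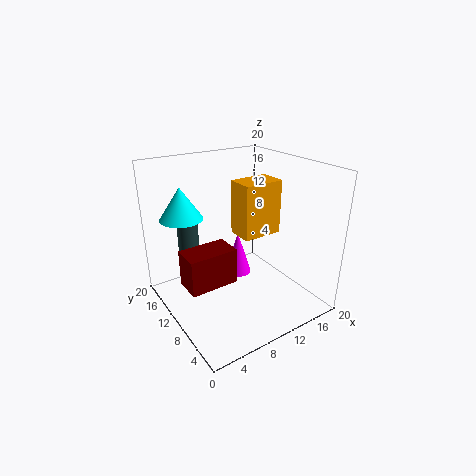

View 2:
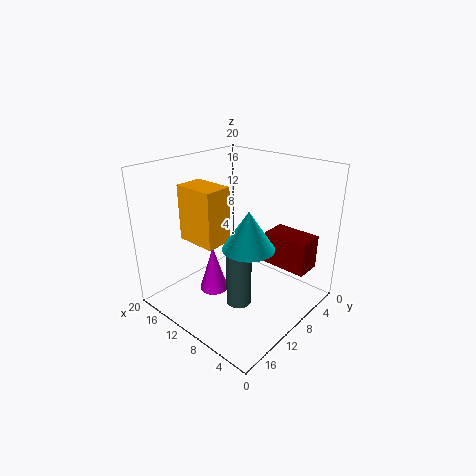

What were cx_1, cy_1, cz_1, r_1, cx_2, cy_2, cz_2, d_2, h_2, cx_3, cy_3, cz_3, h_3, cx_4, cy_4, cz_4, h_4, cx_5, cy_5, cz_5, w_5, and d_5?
cx_1 = 5
cy_1 = 15.5
cz_1 = 5
r_1 = 1.5
cx_2 = 0.5
cy_2 = 5
cz_2 = 7
d_2 = 3.5
h_2 = 4.5
cx_3 = 12
cy_3 = 13
cz_3 = 2.5
h_3 = 6.5
cx_4 = 4
cy_4 = 15
cz_4 = 12.5
h_4 = 4.5
cx_5 = 11.5
cy_5 = 10
cz_5 = 9
w_5 = 6
d_5 = 4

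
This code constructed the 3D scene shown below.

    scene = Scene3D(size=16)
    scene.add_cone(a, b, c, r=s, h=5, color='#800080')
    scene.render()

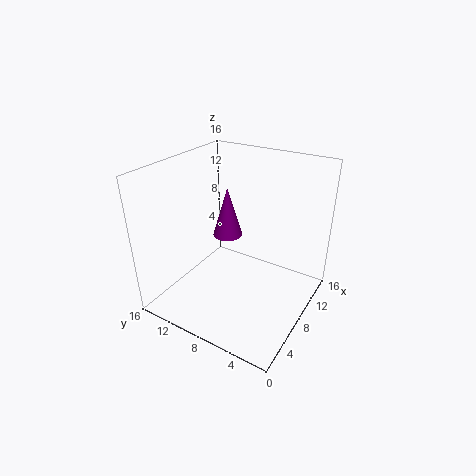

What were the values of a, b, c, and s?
a = 6
b = 8
c = 9.5
s = 1.5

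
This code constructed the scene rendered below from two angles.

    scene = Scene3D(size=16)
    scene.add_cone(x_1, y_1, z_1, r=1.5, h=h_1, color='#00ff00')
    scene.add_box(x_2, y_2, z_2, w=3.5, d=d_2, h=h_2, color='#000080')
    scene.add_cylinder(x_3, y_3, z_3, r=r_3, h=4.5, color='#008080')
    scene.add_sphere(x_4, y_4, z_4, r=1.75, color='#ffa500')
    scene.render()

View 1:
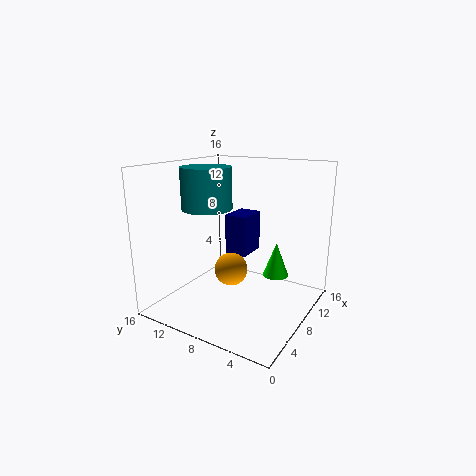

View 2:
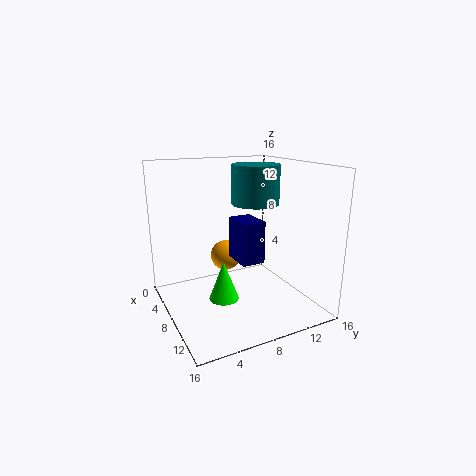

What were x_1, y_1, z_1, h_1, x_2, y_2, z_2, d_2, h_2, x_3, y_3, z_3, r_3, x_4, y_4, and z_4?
x_1 = 11.25, y_1 = 4.75, z_1 = 3, h_1 = 4, x_2 = 7.75, y_2 = 7, z_2 = 6, d_2 = 2.5, h_2 = 4.5, x_3 = 6.5, y_3 = 11, z_3 = 11.25, r_3 = 2.75, x_4 = 5.75, y_4 = 7.5, z_4 = 5.25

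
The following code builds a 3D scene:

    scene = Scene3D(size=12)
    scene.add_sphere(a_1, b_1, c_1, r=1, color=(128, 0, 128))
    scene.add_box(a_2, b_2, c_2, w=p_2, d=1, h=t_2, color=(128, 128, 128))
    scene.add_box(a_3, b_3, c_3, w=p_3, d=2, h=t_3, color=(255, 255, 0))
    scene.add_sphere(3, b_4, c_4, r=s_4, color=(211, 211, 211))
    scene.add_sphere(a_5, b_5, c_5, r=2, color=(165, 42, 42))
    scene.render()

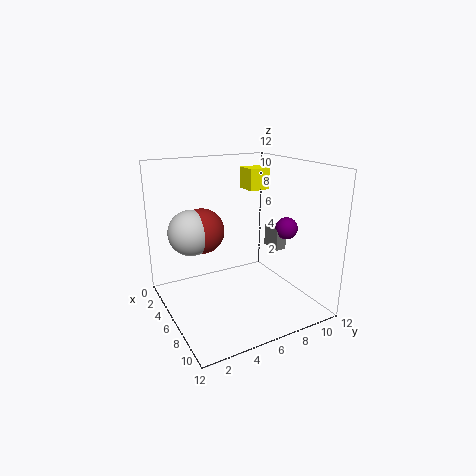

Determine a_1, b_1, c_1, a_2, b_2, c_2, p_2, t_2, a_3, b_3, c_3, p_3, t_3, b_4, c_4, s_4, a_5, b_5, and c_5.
a_1 = 6
b_1 = 11
c_1 = 6
a_2 = 4
b_2 = 10
c_2 = 4
p_2 = 2
t_2 = 2
a_3 = 1
b_3 = 9
c_3 = 9
p_3 = 2
t_3 = 2
b_4 = 3
c_4 = 6
s_4 = 2
a_5 = 3
b_5 = 4
c_5 = 6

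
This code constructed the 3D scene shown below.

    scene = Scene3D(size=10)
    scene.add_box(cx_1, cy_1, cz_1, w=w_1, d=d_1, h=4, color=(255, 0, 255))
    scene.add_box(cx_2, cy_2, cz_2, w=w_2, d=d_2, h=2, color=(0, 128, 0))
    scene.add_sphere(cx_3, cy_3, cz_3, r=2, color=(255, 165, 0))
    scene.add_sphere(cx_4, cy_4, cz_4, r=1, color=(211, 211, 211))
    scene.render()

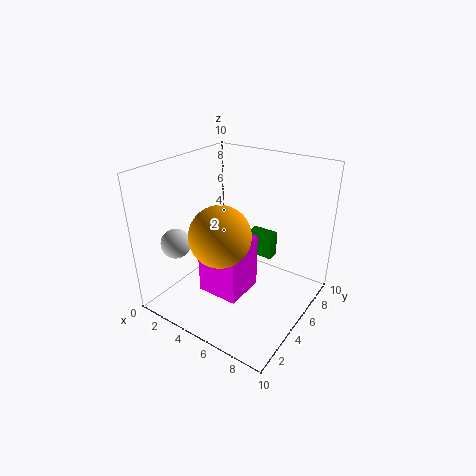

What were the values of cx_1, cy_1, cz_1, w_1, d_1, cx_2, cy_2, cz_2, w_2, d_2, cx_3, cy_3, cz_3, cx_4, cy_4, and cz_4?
cx_1 = 3, cy_1 = 3, cz_1 = 1, w_1 = 3, d_1 = 3, cx_2 = 4, cy_2 = 8, cz_2 = 2, w_2 = 2, d_2 = 1, cx_3 = 5, cy_3 = 3, cz_3 = 6, cx_4 = 2, cy_4 = 2, cz_4 = 5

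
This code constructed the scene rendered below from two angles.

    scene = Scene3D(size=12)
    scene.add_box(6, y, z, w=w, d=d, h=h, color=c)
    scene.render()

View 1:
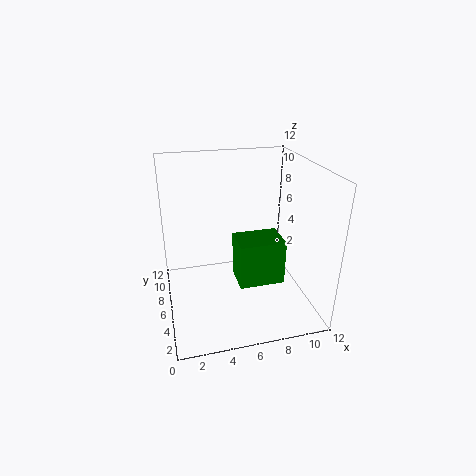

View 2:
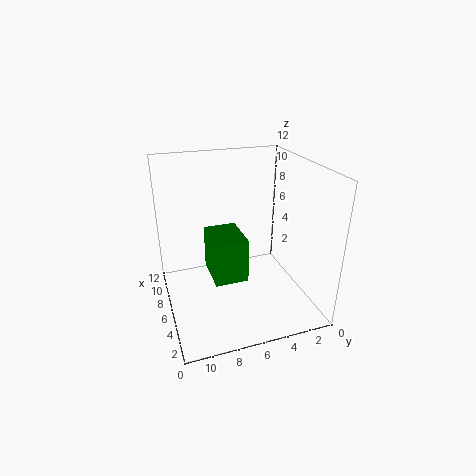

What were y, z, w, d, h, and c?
y = 5
z = 1.5
w = 4
d = 3
h = 4
c = 'green'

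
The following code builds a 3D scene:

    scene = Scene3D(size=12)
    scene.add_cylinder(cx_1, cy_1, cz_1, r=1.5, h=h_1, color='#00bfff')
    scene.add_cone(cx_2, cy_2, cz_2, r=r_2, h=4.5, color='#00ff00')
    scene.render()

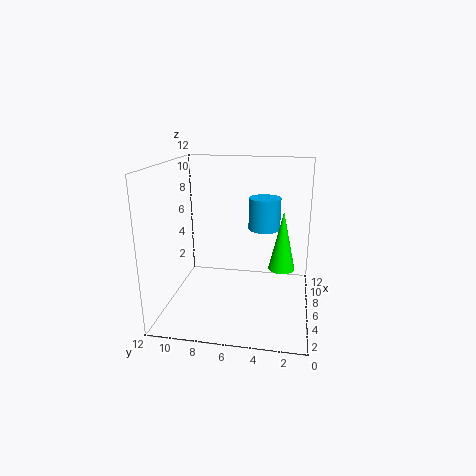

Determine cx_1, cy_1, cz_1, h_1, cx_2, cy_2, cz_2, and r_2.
cx_1 = 10.25
cy_1 = 4.25
cz_1 = 5.5
h_1 = 3
cx_2 = 4
cy_2 = 2.25
cz_2 = 4.5
r_2 = 1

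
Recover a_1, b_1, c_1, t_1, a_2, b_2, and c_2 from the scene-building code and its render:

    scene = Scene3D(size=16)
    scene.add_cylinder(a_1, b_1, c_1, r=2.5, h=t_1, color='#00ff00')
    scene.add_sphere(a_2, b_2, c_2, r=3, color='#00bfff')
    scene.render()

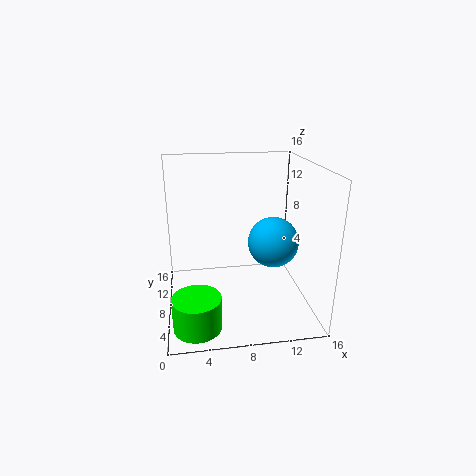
a_1 = 3; b_1 = 3; c_1 = 0.5; t_1 = 3.5; a_2 = 12.5; b_2 = 9.5; c_2 = 6.5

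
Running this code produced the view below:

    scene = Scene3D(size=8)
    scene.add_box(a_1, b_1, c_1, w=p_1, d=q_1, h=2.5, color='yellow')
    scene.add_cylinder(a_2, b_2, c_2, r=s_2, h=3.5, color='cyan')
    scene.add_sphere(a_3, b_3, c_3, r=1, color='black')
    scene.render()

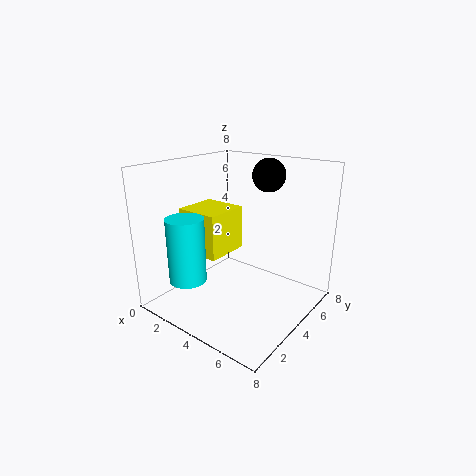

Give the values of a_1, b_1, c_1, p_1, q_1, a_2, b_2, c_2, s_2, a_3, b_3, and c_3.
a_1 = 1; b_1 = 2.5; c_1 = 3; p_1 = 2.5; q_1 = 2.5; a_2 = 2.5; b_2 = 1.5; c_2 = 2; s_2 = 1; a_3 = 4; b_3 = 7; c_3 = 7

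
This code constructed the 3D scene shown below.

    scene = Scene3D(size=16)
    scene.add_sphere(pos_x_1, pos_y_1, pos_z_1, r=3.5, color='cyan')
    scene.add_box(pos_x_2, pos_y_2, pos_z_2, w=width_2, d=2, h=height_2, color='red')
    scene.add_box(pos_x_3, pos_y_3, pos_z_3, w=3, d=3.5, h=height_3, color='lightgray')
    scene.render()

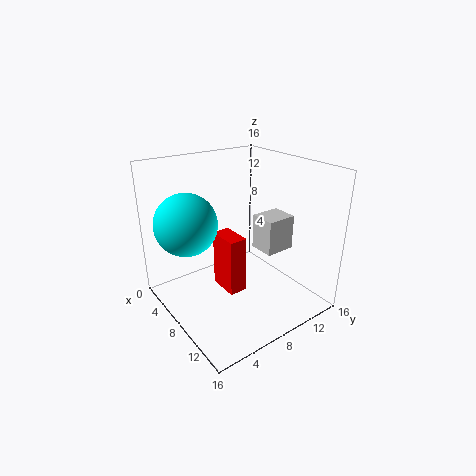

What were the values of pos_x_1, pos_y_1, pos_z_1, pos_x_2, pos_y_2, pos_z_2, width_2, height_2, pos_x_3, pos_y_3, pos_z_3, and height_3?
pos_x_1 = 4.5, pos_y_1 = 3.5, pos_z_1 = 9.5, pos_x_2 = 6, pos_y_2 = 6, pos_z_2 = 2, width_2 = 3.5, height_2 = 6.5, pos_x_3 = 7.5, pos_y_3 = 10.5, pos_z_3 = 6, height_3 = 4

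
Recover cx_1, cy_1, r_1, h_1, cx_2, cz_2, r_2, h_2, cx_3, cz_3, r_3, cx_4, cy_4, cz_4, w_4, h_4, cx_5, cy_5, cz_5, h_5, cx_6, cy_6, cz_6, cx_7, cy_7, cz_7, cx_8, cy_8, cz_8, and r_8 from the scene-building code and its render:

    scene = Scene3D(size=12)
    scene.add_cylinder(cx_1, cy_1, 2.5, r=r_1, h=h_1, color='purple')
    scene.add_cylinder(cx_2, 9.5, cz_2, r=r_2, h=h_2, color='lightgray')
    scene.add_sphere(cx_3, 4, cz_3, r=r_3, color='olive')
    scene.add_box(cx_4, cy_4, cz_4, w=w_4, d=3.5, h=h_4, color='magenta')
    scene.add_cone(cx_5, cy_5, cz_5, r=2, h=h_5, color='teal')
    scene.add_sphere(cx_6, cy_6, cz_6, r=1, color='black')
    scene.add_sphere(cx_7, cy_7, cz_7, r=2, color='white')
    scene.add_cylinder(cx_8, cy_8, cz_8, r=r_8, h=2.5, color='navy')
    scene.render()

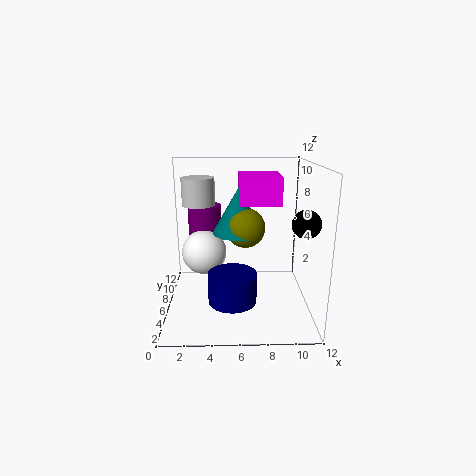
cx_1 = 3, cy_1 = 9.5, r_1 = 1.5, h_1 = 5.5, cx_2 = 2.5, cz_2 = 8, r_2 = 1.5, h_2 = 2.5, cx_3 = 6.5, cz_3 = 7.5, r_3 = 1.5, cx_4 = 6, cy_4 = 2.5, cz_4 = 9.5, w_4 = 3, h_4 = 2, cx_5 = 6, cy_5 = 4.5, cz_5 = 7, h_5 = 3.5, cx_6 = 10.5, cy_6 = 1.5, cz_6 = 8.5, cx_7 = 3, cy_7 = 8, cz_7 = 4, cx_8 = 5.5, cy_8 = 4.5, cz_8 = 1, r_8 = 2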